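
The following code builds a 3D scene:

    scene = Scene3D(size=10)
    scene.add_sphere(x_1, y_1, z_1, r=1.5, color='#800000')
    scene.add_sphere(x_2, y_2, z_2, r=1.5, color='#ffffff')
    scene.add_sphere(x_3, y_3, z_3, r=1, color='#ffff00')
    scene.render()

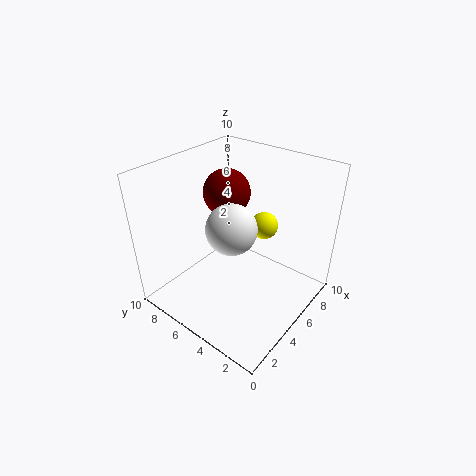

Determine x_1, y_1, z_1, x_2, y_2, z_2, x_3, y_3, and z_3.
x_1 = 4.5; y_1 = 5.5; z_1 = 8.5; x_2 = 2.5; y_2 = 3.5; z_2 = 7.5; x_3 = 7.5; y_3 = 4.5; z_3 = 5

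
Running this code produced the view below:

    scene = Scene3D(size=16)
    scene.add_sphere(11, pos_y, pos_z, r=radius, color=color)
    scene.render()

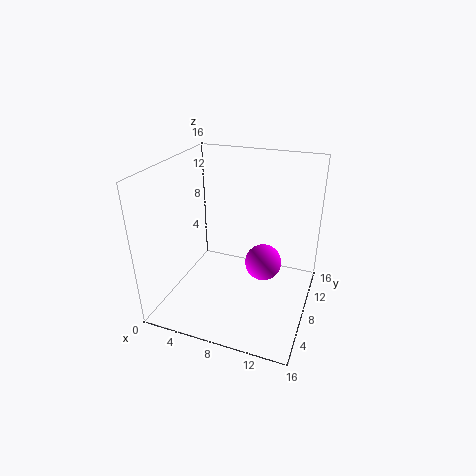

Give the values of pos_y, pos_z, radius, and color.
pos_y = 8; pos_z = 5.5; radius = 2; color = 'magenta'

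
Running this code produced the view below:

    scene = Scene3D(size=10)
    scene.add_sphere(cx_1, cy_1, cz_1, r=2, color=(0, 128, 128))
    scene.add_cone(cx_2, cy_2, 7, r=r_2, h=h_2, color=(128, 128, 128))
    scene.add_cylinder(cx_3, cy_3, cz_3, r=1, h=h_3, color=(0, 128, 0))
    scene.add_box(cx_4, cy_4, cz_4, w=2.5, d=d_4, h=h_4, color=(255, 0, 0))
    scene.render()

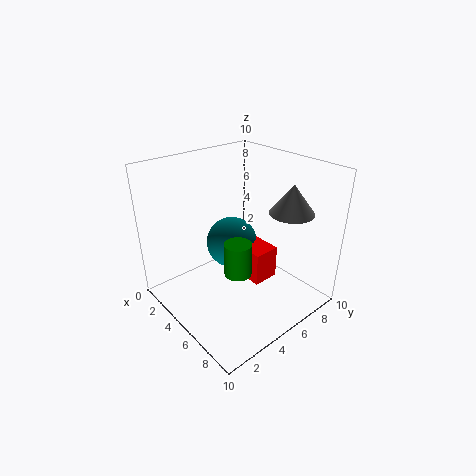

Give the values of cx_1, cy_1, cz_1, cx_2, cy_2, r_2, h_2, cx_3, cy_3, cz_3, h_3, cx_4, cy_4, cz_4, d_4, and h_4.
cx_1 = 2.5; cy_1 = 6.5; cz_1 = 3; cx_2 = 7.5; cy_2 = 7.5; r_2 = 1.5; h_2 = 2; cx_3 = 5; cy_3 = 5; cz_3 = 2; h_3 = 2.5; cx_4 = 3.5; cy_4 = 6; cz_4 = 1; d_4 = 2; h_4 = 2.5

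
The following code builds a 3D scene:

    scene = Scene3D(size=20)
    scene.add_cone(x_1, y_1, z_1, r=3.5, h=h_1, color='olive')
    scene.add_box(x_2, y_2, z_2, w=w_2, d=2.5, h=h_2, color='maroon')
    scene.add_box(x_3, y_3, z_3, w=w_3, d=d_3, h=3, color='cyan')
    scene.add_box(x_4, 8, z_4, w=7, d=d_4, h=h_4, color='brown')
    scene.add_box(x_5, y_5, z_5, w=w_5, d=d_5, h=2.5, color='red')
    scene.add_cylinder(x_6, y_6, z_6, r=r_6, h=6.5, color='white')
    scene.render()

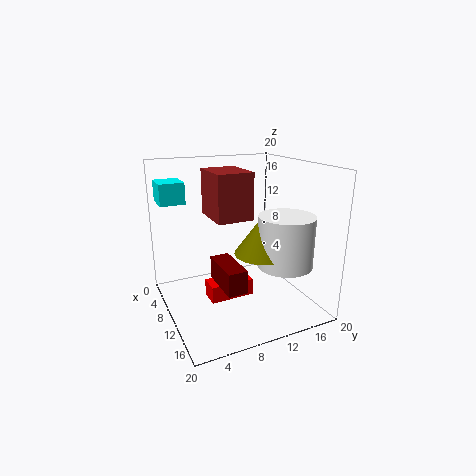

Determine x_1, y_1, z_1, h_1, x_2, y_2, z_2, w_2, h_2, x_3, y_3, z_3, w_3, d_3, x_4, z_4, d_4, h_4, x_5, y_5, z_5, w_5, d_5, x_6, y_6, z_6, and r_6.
x_1 = 15; y_1 = 11; z_1 = 9.5; h_1 = 5; x_2 = 11; y_2 = 5.5; z_2 = 5.5; w_2 = 6; h_2 = 3; x_3 = 2; y_3 = 0.5; z_3 = 14.5; w_3 = 4; d_3 = 3.5; x_4 = 1; z_4 = 11.5; d_4 = 5.5; h_4 = 7; x_5 = 7; y_5 = 6; z_5 = 0.5; w_5 = 3; d_5 = 6.5; x_6 = 16.5; y_6 = 13.5; z_6 = 8; r_6 = 3.5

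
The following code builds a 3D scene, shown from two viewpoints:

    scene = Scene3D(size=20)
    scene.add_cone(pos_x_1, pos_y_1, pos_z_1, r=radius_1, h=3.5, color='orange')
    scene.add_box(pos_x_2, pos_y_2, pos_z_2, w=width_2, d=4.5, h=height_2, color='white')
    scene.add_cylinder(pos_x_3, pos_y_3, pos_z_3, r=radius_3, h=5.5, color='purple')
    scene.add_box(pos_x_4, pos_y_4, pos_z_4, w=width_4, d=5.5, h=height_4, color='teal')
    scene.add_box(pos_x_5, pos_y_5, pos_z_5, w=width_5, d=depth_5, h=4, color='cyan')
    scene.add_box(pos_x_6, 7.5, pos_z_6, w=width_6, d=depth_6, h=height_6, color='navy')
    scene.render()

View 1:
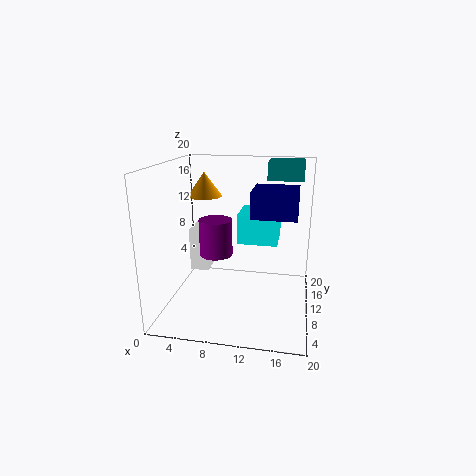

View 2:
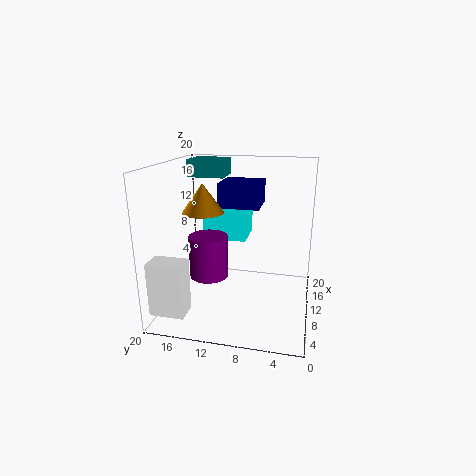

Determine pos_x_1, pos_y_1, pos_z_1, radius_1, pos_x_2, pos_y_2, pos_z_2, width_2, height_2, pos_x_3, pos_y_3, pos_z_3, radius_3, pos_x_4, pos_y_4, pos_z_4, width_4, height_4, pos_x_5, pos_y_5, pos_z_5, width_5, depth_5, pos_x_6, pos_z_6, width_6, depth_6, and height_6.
pos_x_1 = 4.5, pos_y_1 = 13, pos_z_1 = 15, radius_1 = 2.5, pos_x_2 = 1, pos_y_2 = 15, pos_z_2 = 2, width_2 = 3, height_2 = 7, pos_x_3 = 6, pos_y_3 = 13, pos_z_3 = 6, radius_3 = 2.5, pos_x_4 = 13.5, pos_y_4 = 13, pos_z_4 = 17.5, width_4 = 5, height_4 = 2.5, pos_x_5 = 10, pos_y_5 = 9, pos_z_5 = 9.5, width_5 = 5.5, depth_5 = 6, pos_x_6 = 12, pos_z_6 = 13.5, width_6 = 6, depth_6 = 6, height_6 = 3.5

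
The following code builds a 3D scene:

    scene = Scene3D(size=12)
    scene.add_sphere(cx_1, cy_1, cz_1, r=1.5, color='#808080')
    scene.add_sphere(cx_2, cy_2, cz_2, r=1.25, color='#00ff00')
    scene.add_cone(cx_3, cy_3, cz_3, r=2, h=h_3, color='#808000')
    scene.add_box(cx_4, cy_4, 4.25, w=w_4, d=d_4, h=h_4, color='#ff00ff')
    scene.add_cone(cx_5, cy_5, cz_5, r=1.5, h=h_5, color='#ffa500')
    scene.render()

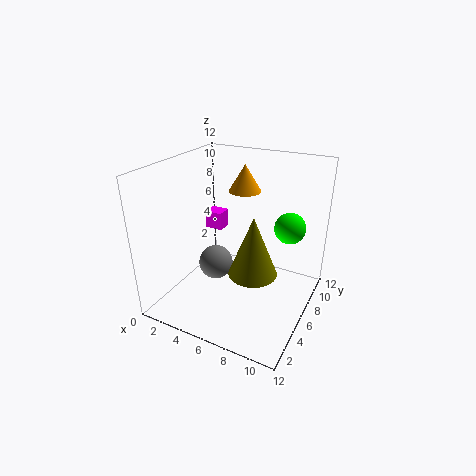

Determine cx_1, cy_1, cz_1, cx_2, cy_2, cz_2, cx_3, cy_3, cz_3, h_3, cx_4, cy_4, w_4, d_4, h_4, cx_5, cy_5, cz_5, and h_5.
cx_1 = 3.75
cy_1 = 6
cz_1 = 3
cx_2 = 10
cy_2 = 7.25
cz_2 = 7.25
cx_3 = 7.75
cy_3 = 5.25
cz_3 = 3.5
h_3 = 5
cx_4 = 0.5
cy_4 = 9.5
w_4 = 1.75
d_4 = 1.5
h_4 = 1.75
cx_5 = 4.5
cy_5 = 10.25
cz_5 = 8.5
h_5 = 2.5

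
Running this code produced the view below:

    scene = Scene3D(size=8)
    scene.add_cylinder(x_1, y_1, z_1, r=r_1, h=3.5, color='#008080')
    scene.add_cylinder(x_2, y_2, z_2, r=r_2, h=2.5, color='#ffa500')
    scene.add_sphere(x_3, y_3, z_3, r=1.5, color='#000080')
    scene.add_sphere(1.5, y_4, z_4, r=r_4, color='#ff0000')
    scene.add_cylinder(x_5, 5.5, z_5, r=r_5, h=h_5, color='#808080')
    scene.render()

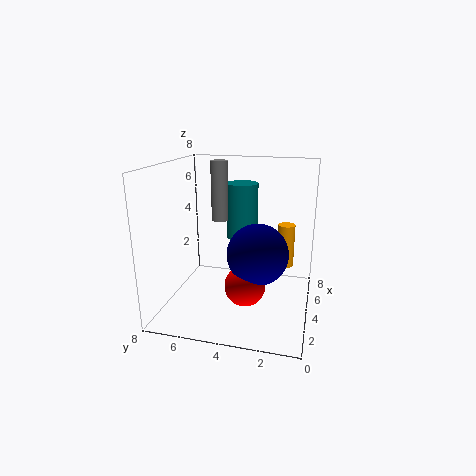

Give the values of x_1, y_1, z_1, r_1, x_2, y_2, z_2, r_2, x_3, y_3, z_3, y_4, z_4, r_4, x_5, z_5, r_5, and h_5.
x_1 = 7, y_1 = 4.5, z_1 = 3, r_1 = 1, x_2 = 5.5, y_2 = 1.5, z_2 = 2, r_2 = 0.5, x_3 = 2, y_3 = 2.5, z_3 = 4, y_4 = 3, z_4 = 2.5, r_4 = 1, x_5 = 5.5, z_5 = 4.5, r_5 = 0.5, h_5 = 3.5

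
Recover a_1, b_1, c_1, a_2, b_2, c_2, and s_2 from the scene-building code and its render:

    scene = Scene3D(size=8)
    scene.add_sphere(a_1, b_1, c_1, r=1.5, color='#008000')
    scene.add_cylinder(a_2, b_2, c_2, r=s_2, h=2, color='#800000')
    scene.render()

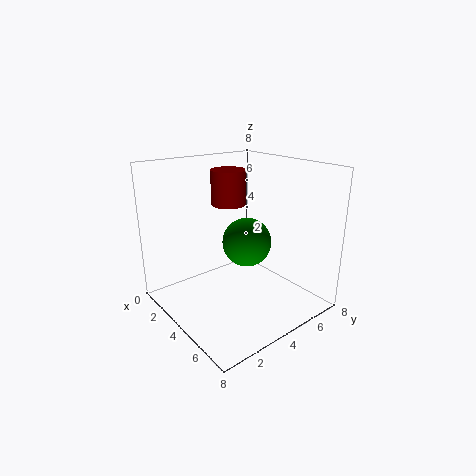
a_1 = 3
b_1 = 5.5
c_1 = 3
a_2 = 2.5
b_2 = 4.5
c_2 = 5.5
s_2 = 1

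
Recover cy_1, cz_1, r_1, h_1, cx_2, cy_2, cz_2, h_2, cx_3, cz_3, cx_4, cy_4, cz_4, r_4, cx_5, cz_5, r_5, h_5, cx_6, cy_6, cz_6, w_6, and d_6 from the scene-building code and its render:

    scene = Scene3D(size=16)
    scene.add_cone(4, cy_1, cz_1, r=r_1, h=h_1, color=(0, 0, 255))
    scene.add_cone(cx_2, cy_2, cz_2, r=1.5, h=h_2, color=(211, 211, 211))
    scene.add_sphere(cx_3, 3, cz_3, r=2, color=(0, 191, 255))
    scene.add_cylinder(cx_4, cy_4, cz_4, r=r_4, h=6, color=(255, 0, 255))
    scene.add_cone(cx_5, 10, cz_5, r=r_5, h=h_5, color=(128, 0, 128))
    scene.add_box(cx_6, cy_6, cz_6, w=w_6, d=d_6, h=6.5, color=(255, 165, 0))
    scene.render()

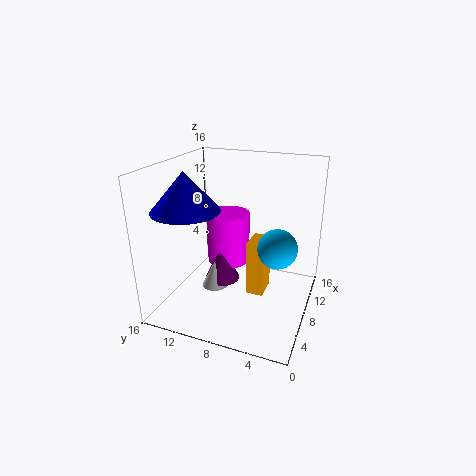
cy_1 = 12; cz_1 = 12; r_1 = 3.5; h_1 = 4; cx_2 = 7; cy_2 = 10.5; cz_2 = 2; h_2 = 3; cx_3 = 6; cz_3 = 8.5; cx_4 = 10; cy_4 = 10; cz_4 = 4; r_4 = 2.5; cx_5 = 8; cz_5 = 2.5; r_5 = 2; h_5 = 4.5; cx_6 = 8; cy_6 = 5; cz_6 = 1; w_6 = 3; d_6 = 2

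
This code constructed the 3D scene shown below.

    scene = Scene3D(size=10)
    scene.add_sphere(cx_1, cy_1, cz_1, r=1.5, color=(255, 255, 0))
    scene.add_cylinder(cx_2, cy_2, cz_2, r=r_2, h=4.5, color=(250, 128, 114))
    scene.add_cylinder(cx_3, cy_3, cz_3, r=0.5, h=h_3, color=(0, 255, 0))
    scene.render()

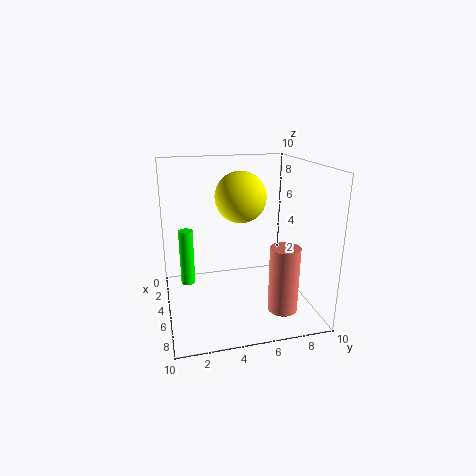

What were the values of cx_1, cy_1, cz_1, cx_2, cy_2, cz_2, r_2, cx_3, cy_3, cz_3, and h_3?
cx_1 = 7.5
cy_1 = 4.5
cz_1 = 8.5
cx_2 = 7.5
cy_2 = 7.5
cz_2 = 0.5
r_2 = 1
cx_3 = 4
cy_3 = 1.5
cz_3 = 1.5
h_3 = 4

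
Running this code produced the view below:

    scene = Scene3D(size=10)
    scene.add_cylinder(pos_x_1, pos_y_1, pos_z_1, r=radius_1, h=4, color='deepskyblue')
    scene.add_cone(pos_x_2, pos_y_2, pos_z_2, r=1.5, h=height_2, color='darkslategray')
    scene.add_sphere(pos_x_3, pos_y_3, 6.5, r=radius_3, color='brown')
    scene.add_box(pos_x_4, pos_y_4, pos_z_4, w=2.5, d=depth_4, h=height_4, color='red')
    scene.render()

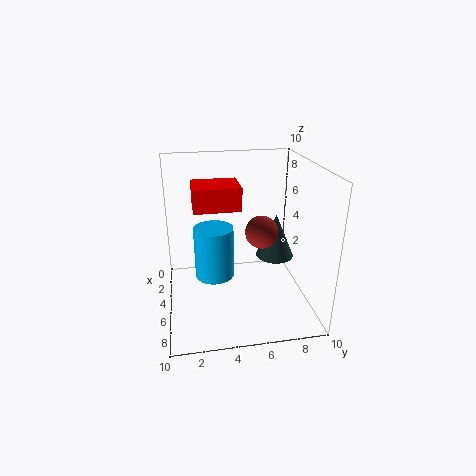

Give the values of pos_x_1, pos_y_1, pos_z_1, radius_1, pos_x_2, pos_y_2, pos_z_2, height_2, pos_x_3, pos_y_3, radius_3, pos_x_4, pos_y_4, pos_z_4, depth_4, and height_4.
pos_x_1 = 3, pos_y_1 = 3.5, pos_z_1 = 1, radius_1 = 1.5, pos_x_2 = 2.5, pos_y_2 = 8.5, pos_z_2 = 2, height_2 = 3.5, pos_x_3 = 7.5, pos_y_3 = 6, radius_3 = 1, pos_x_4 = 4, pos_y_4 = 2, pos_z_4 = 7.5, depth_4 = 3, height_4 = 1.5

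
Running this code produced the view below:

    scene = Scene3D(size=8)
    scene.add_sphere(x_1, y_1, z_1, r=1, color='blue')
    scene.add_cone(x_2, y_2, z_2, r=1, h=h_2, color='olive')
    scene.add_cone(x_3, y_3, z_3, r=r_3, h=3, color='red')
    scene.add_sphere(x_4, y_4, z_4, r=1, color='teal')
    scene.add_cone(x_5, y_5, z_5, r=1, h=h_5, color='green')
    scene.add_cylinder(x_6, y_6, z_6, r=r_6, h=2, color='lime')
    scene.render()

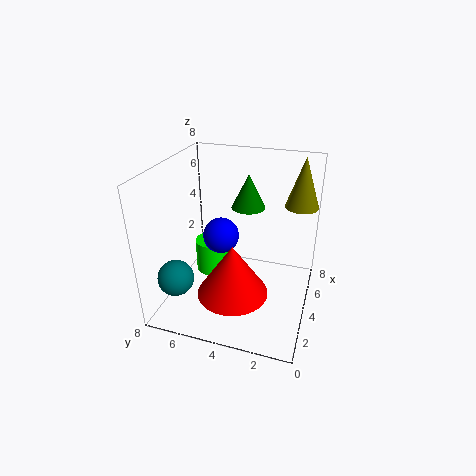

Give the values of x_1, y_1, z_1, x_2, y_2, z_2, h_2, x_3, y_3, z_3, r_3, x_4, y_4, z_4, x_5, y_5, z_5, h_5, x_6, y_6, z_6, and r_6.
x_1 = 4, y_1 = 5, z_1 = 4, x_2 = 7, y_2 = 1, z_2 = 5, h_2 = 3, x_3 = 3, y_3 = 4, z_3 = 1, r_3 = 2, x_4 = 2, y_4 = 7, z_4 = 2, x_5 = 6, y_5 = 4, z_5 = 5, h_5 = 2, x_6 = 5, y_6 = 6, z_6 = 1, r_6 = 1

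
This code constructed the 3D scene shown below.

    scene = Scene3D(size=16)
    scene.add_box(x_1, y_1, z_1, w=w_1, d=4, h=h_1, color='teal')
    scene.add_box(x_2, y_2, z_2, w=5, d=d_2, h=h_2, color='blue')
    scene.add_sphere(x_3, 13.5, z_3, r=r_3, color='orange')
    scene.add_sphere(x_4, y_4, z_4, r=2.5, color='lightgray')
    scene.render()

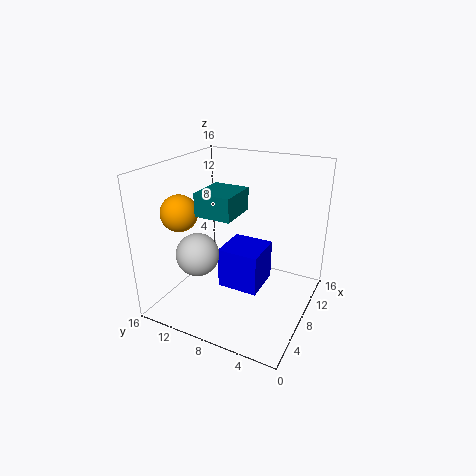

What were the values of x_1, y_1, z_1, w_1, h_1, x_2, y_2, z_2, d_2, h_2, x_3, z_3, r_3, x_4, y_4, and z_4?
x_1 = 5; y_1 = 7.5; z_1 = 11; w_1 = 4.5; h_1 = 2.5; x_2 = 8.5; y_2 = 6; z_2 = 0.5; d_2 = 5; h_2 = 5; x_3 = 5; z_3 = 11; r_3 = 2; x_4 = 6.5; y_4 = 12.5; z_4 = 5.5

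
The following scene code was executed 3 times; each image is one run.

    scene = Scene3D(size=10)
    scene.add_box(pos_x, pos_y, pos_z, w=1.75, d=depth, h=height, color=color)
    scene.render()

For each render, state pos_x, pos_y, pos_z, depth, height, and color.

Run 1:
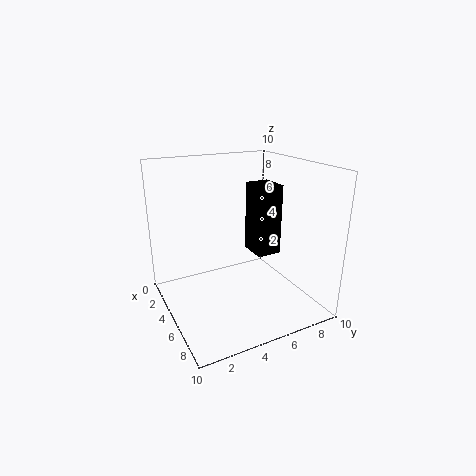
pos_x = 6.5, pos_y = 4.75, pos_z = 5, depth = 1.5, height = 4.25, color = 'black'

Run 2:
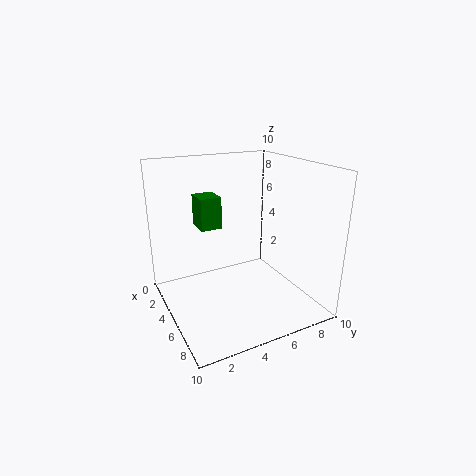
pos_x = 2.25, pos_y = 2.75, pos_z = 5.5, depth = 1.5, height = 2.25, color = 'green'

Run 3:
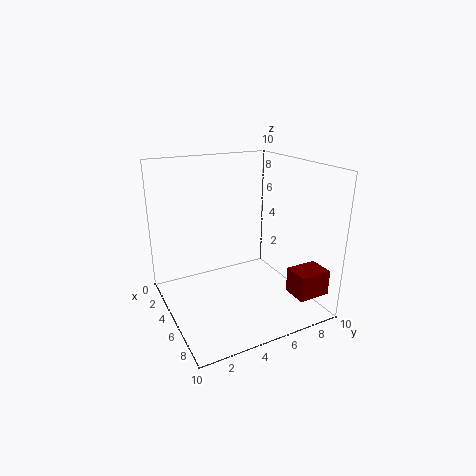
pos_x = 7.5, pos_y = 7.5, pos_z = 1.5, depth = 2.25, height = 1.75, color = 'maroon'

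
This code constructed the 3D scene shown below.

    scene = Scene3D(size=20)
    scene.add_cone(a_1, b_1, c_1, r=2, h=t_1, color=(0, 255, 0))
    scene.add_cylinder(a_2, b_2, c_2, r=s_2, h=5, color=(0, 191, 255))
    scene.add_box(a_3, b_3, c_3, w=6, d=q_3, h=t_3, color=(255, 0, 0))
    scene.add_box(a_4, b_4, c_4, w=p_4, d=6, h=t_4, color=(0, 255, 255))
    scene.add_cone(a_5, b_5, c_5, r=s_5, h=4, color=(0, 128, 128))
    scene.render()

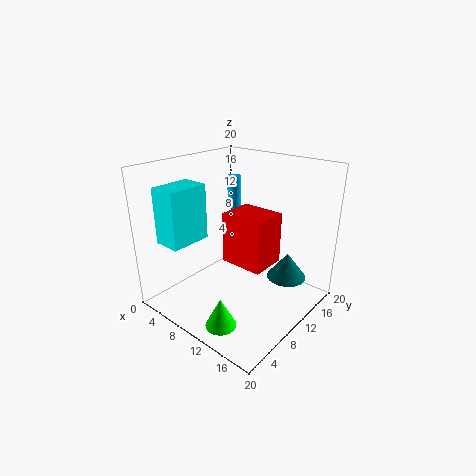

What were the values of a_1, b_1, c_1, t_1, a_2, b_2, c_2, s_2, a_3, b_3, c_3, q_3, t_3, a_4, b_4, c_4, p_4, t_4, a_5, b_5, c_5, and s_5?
a_1 = 13, b_1 = 3, c_1 = 1, t_1 = 4, a_2 = 5, b_2 = 15, c_2 = 12, s_2 = 1, a_3 = 9, b_3 = 8, c_3 = 7, q_3 = 5, t_3 = 7, a_4 = 1, b_4 = 3, c_4 = 9, p_4 = 4, t_4 = 8, a_5 = 14, b_5 = 17, c_5 = 2, s_5 = 3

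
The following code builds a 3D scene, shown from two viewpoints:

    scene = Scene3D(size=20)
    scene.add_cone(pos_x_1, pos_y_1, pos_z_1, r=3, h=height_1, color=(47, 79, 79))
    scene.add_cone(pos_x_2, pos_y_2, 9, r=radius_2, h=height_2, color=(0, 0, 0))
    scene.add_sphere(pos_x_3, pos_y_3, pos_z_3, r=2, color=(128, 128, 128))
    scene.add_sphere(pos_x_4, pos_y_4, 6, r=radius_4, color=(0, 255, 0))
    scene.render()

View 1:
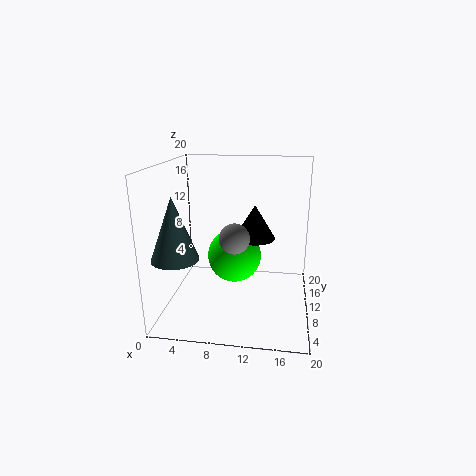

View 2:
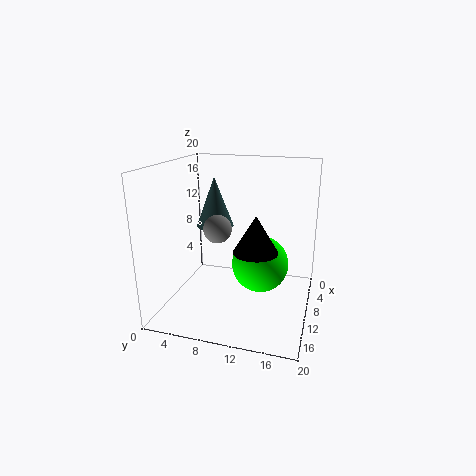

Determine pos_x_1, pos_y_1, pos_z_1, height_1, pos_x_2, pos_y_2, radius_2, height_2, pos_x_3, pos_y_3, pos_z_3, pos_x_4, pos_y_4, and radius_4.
pos_x_1 = 3
pos_y_1 = 4
pos_z_1 = 9
height_1 = 8
pos_x_2 = 12
pos_y_2 = 13
radius_2 = 3
height_2 = 5
pos_x_3 = 10
pos_y_3 = 7
pos_z_3 = 11
pos_x_4 = 9
pos_y_4 = 13
radius_4 = 4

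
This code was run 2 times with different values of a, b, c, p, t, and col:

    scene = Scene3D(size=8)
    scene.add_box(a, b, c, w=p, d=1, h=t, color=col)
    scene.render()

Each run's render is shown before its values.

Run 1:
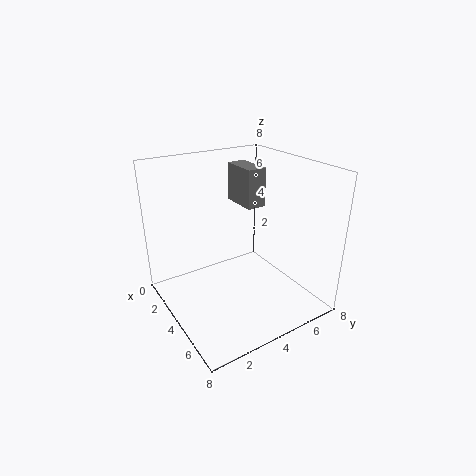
a = 3; b = 4; c = 6; p = 2; t = 2; col = 'gray'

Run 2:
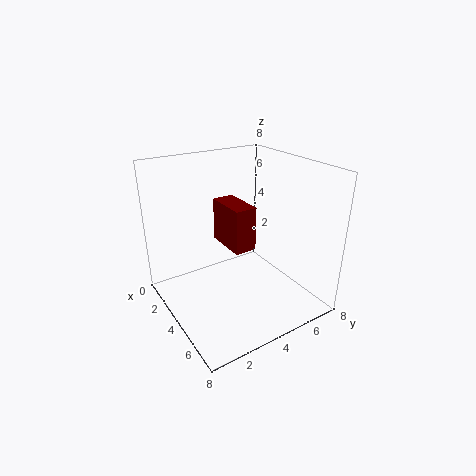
a = 5; b = 2; c = 5; p = 2; t = 2; col = 'maroon'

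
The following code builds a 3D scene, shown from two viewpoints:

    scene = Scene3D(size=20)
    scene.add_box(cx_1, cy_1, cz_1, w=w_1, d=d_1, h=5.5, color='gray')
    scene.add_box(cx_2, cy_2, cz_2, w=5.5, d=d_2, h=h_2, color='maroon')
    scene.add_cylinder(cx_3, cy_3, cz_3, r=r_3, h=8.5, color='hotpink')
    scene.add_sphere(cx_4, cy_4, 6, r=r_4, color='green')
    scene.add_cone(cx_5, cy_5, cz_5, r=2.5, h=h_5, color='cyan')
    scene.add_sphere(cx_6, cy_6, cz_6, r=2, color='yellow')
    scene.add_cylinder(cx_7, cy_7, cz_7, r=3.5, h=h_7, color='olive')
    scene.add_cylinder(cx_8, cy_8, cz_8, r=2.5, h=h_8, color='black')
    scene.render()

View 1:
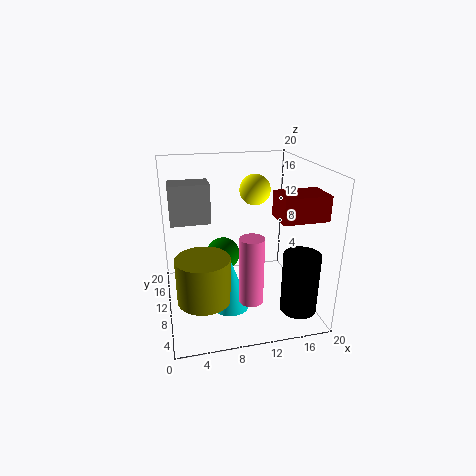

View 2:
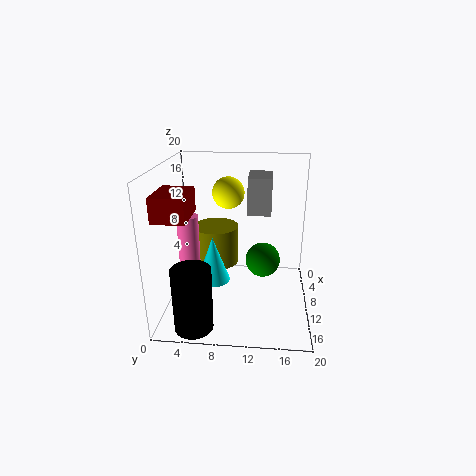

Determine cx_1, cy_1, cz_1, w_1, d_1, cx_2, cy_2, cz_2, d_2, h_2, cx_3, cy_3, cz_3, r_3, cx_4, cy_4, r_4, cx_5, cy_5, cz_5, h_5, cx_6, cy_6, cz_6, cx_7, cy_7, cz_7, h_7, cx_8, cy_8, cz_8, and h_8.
cx_1 = 1, cy_1 = 11, cz_1 = 12, w_1 = 5.5, d_1 = 3.5, cx_2 = 13, cy_2 = 1, cz_2 = 15, d_2 = 4, h_2 = 3, cx_3 = 10, cy_3 = 3, cz_3 = 4.5, r_3 = 1.5, cx_4 = 8.5, cy_4 = 13.5, r_4 = 2.5, cx_5 = 8, cy_5 = 6, cz_5 = 2, h_5 = 7, cx_6 = 12, cy_6 = 9, cz_6 = 17, cx_7 = 4.5, cy_7 = 6, cz_7 = 3.5, h_7 = 6, cx_8 = 17.5, cy_8 = 5, cz_8 = 0.5, h_8 = 8.5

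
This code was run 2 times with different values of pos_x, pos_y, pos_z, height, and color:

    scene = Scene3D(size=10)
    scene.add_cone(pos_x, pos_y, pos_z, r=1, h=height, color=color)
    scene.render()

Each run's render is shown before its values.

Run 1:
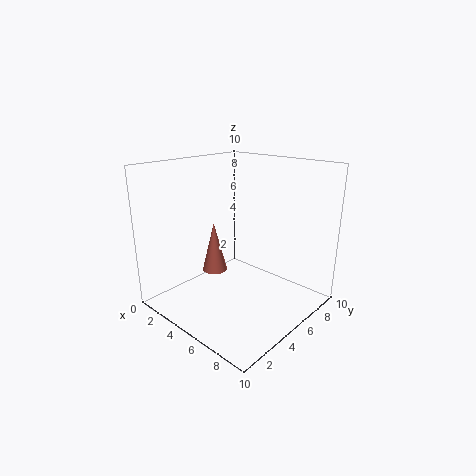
pos_x = 1.5
pos_y = 6
pos_z = 1
height = 4
color = 'salmon'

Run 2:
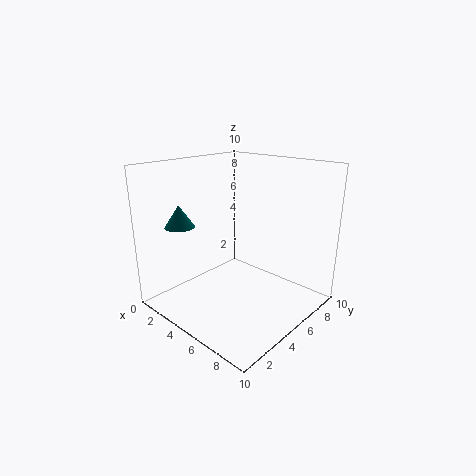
pos_x = 2.5
pos_y = 2
pos_z = 6
height = 1.5
color = 'teal'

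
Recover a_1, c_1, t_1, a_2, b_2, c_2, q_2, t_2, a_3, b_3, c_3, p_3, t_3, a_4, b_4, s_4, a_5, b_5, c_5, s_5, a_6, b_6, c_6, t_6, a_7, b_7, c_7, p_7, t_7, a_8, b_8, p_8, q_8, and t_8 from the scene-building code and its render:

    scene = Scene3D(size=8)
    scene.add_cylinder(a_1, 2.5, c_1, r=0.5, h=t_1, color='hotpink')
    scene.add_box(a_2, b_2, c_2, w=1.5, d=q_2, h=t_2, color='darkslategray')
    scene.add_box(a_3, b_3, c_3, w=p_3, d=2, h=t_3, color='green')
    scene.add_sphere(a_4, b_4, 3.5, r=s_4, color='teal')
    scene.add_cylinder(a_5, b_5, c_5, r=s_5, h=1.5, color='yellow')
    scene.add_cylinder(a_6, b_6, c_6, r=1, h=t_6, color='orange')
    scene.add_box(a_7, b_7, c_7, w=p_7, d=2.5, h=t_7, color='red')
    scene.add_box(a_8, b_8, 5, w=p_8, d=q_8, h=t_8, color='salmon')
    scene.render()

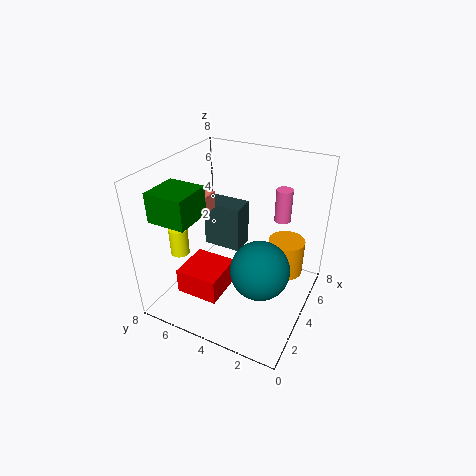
a_1 = 7; c_1 = 4; t_1 = 2; a_2 = 6; b_2 = 5; c_2 = 1.5; q_2 = 2.5; t_2 = 3; a_3 = 0.5; b_3 = 5; c_3 = 6; p_3 = 2; t_3 = 1.5; a_4 = 2.5; b_4 = 2; s_4 = 1.5; a_5 = 2; b_5 = 6.5; c_5 = 3.5; s_5 = 0.5; a_6 = 5; b_6 = 1.5; c_6 = 2; t_6 = 2; a_7 = 2; b_7 = 4.5; c_7 = 0.5; p_7 = 2.5; t_7 = 1.5; a_8 = 4; b_8 = 6; p_8 = 1; q_8 = 1; t_8 = 1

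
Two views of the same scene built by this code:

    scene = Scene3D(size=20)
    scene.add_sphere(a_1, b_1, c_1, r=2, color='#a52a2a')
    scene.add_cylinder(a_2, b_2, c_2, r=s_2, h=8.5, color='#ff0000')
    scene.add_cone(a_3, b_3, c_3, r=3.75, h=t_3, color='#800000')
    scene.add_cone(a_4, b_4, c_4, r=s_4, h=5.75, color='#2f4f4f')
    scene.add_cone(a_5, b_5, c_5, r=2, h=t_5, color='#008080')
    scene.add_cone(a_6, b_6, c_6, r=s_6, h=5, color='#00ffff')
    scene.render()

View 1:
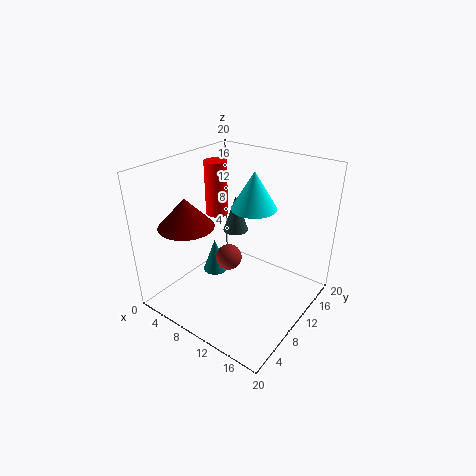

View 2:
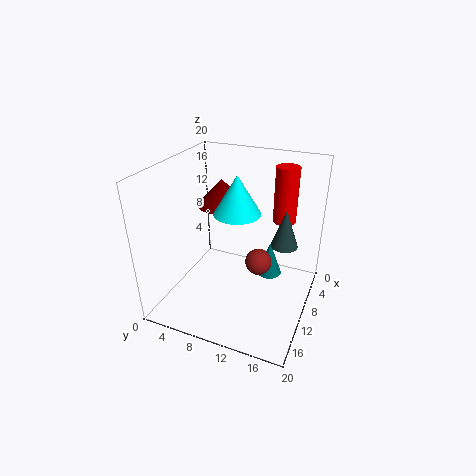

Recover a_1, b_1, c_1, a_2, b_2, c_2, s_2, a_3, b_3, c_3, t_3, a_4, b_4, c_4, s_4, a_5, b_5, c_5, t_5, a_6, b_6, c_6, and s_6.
a_1 = 6.75, b_1 = 12, c_1 = 4.5, a_2 = 2.5, b_2 = 14.5, c_2 = 10, s_2 = 1.75, a_3 = 5, b_3 = 5.25, c_3 = 12.25, t_3 = 4, a_4 = 5.5, b_4 = 15.5, c_4 = 7.5, s_4 = 2, a_5 = 3.25, b_5 = 12.75, c_5 = 0.5, t_5 = 5.5, a_6 = 12, b_6 = 10.75, c_6 = 14.75, s_6 = 3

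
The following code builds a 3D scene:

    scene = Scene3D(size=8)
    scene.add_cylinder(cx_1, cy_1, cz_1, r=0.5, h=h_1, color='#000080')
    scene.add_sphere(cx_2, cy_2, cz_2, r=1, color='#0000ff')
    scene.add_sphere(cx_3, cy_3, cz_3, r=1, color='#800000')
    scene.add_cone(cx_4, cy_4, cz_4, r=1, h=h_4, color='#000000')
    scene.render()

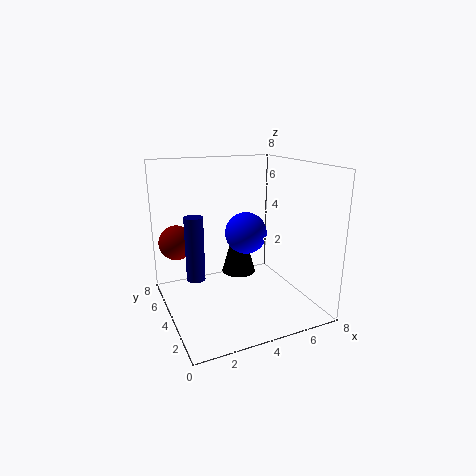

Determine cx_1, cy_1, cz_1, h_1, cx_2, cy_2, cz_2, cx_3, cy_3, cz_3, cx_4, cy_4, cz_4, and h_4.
cx_1 = 1.5; cy_1 = 4; cz_1 = 2; h_1 = 3.5; cx_2 = 3.5; cy_2 = 2; cz_2 = 5; cx_3 = 1; cy_3 = 6; cz_3 = 3.5; cx_4 = 4.5; cy_4 = 5; cz_4 = 1.5; h_4 = 3.5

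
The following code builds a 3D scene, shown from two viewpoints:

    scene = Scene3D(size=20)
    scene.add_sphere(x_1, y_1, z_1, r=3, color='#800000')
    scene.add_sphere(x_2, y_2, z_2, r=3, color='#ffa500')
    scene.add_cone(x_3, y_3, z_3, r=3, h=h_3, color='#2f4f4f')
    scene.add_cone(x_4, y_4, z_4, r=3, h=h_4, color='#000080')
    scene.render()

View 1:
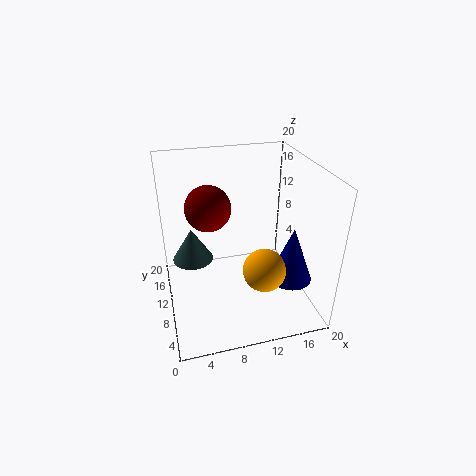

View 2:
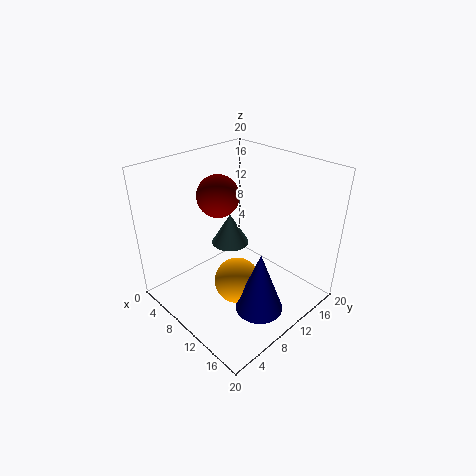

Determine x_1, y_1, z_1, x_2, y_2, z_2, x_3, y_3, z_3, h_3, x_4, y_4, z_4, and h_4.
x_1 = 6, y_1 = 10, z_1 = 15, x_2 = 13, y_2 = 7, z_2 = 6, x_3 = 4, y_3 = 14, z_3 = 5, h_3 = 5, x_4 = 17, y_4 = 7, z_4 = 4, h_4 = 8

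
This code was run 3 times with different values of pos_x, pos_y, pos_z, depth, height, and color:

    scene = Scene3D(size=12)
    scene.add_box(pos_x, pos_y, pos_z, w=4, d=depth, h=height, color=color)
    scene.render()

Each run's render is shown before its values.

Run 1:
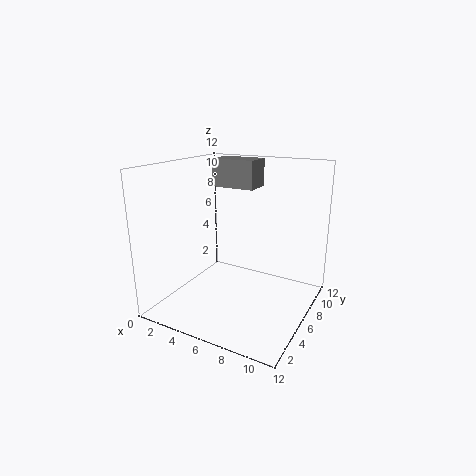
pos_x = 2
pos_y = 8.5
pos_z = 9.5
depth = 2.5
height = 2.5
color = 'gray'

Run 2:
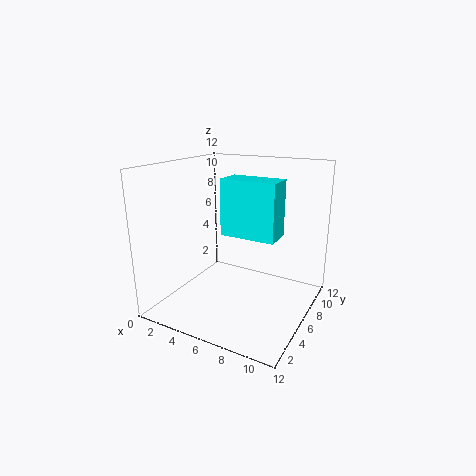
pos_x = 6.5
pos_y = 2.5
pos_z = 7.5
depth = 2
height = 4
color = 'cyan'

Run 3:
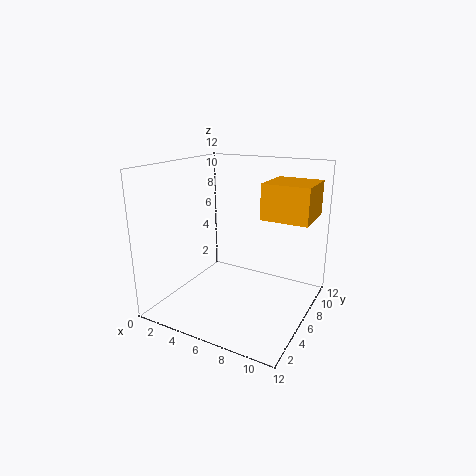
pos_x = 7.5
pos_y = 7
pos_z = 7.5
depth = 4
height = 3
color = 'orange'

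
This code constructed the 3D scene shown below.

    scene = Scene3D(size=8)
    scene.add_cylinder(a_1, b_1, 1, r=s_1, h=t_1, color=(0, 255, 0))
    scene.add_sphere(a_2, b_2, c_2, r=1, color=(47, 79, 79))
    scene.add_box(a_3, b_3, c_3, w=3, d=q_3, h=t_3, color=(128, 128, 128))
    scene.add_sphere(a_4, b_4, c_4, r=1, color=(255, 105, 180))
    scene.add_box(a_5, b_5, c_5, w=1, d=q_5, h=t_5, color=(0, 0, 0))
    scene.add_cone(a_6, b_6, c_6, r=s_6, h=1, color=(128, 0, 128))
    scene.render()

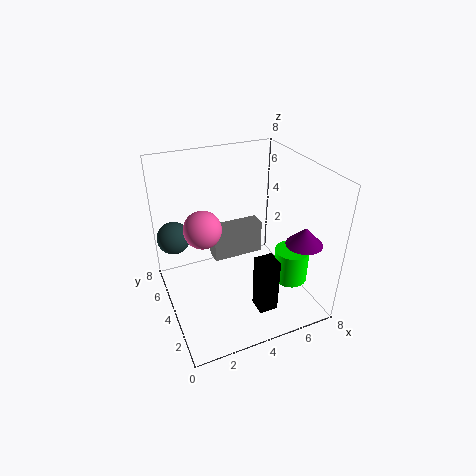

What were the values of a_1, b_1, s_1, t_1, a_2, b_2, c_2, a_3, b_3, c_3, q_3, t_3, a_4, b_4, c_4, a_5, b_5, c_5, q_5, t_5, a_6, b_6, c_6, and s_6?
a_1 = 7
b_1 = 3
s_1 = 1
t_1 = 2
a_2 = 1
b_2 = 7
c_2 = 3
a_3 = 3
b_3 = 5
c_3 = 2
q_3 = 1
t_3 = 2
a_4 = 2
b_4 = 4
c_4 = 5
a_5 = 4
b_5 = 1
c_5 = 1
q_5 = 1
t_5 = 3
a_6 = 7
b_6 = 2
c_6 = 4
s_6 = 1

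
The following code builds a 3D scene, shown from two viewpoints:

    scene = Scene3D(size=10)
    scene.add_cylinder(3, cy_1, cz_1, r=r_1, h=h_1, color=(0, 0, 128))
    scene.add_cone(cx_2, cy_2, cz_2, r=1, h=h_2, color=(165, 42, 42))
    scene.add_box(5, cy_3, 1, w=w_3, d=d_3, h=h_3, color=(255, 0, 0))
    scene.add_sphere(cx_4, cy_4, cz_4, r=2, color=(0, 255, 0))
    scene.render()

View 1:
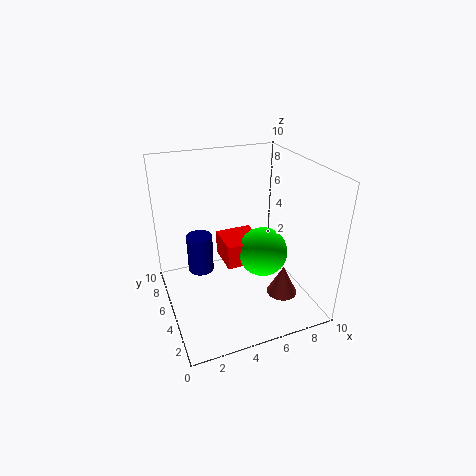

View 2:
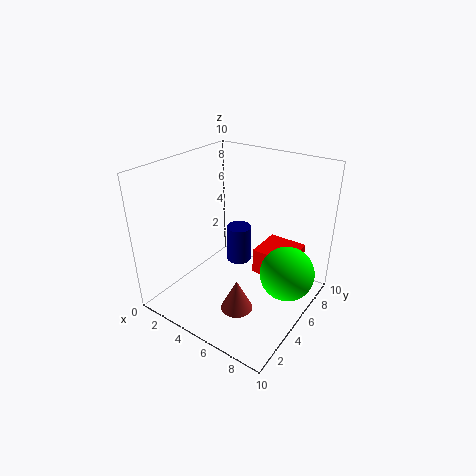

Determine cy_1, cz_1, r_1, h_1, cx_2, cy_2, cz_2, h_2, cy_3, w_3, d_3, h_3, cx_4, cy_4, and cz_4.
cy_1 = 8
cz_1 = 1
r_1 = 1
h_1 = 3
cx_2 = 7
cy_2 = 2
cz_2 = 2
h_2 = 2
cy_3 = 7
w_3 = 3
d_3 = 3
h_3 = 2
cx_4 = 8
cy_4 = 7
cz_4 = 2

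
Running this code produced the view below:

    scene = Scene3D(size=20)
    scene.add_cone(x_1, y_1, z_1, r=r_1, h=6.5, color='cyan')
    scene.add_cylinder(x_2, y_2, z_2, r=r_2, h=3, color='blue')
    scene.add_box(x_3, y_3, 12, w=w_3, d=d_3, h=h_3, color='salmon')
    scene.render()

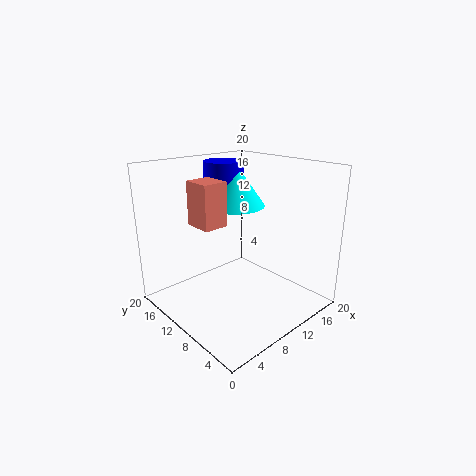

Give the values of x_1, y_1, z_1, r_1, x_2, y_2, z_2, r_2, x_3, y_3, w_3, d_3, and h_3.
x_1 = 13.5, y_1 = 14.5, z_1 = 13, r_1 = 4.5, x_2 = 13, y_2 = 16.5, z_2 = 16.5, r_2 = 3, x_3 = 5, y_3 = 10.5, w_3 = 3.5, d_3 = 4, h_3 = 6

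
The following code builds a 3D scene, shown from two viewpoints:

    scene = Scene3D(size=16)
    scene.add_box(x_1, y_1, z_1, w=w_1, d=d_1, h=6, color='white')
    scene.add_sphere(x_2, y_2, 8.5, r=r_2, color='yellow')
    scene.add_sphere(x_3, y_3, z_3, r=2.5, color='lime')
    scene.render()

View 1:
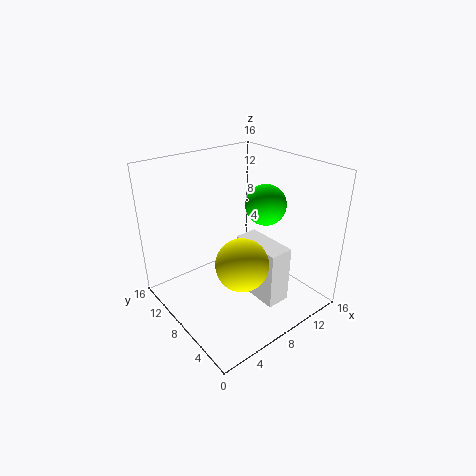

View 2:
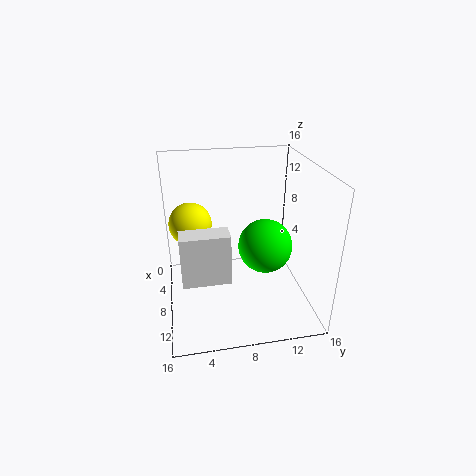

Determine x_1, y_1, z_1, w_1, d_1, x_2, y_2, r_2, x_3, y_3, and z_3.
x_1 = 7
y_1 = 1.5
z_1 = 3
w_1 = 2.5
d_1 = 5.5
x_2 = 4.5
y_2 = 3
r_2 = 2.5
x_3 = 13.5
y_3 = 9.5
z_3 = 10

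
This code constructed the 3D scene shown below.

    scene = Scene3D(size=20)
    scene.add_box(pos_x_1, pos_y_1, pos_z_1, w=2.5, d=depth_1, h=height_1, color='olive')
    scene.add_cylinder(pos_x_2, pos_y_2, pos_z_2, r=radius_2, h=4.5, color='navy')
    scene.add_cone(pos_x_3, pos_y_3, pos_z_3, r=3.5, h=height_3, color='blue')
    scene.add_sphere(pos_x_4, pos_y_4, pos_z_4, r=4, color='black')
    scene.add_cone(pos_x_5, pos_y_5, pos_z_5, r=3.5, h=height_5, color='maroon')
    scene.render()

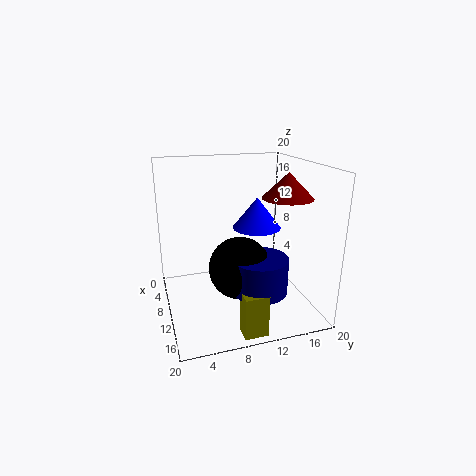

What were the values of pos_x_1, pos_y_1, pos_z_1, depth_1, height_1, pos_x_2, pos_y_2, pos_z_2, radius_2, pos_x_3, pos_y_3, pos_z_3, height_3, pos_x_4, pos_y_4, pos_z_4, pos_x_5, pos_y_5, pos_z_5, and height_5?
pos_x_1 = 17
pos_y_1 = 8
pos_z_1 = 0.5
depth_1 = 3
height_1 = 5.5
pos_x_2 = 16
pos_y_2 = 11
pos_z_2 = 5
radius_2 = 3.5
pos_x_3 = 8
pos_y_3 = 13.5
pos_z_3 = 10.5
height_3 = 4.5
pos_x_4 = 14
pos_y_4 = 9
pos_z_4 = 7.5
pos_x_5 = 11.5
pos_y_5 = 16.5
pos_z_5 = 15.5
height_5 = 3.5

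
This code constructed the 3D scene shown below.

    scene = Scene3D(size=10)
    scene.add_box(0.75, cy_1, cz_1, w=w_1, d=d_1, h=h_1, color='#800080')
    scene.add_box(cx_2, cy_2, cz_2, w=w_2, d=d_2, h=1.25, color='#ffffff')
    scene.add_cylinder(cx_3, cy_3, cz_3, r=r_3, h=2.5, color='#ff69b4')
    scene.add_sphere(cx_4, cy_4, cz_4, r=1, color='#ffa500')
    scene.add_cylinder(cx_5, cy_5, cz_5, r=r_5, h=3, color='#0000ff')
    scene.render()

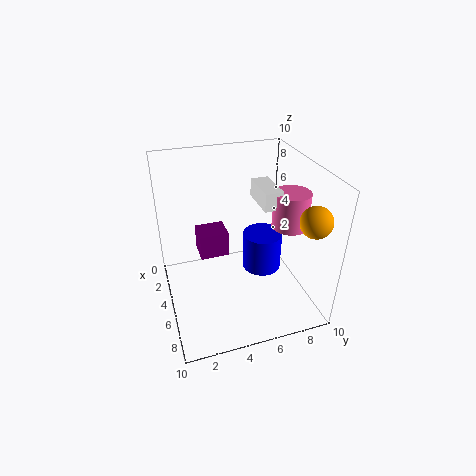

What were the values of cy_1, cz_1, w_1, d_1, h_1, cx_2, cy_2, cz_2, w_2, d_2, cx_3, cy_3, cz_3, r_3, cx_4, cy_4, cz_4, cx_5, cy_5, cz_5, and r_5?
cy_1 = 2.75, cz_1 = 2, w_1 = 2, d_1 = 2.25, h_1 = 2, cx_2 = 3.25, cy_2 = 6.5, cz_2 = 7.25, w_2 = 2.75, d_2 = 1.25, cx_3 = 5.75, cy_3 = 8.5, cz_3 = 5.75, r_3 = 1.25, cx_4 = 8.5, cy_4 = 8.75, cz_4 = 7.5, cx_5 = 3.5, cy_5 = 7.5, cz_5 = 1, r_5 = 1.5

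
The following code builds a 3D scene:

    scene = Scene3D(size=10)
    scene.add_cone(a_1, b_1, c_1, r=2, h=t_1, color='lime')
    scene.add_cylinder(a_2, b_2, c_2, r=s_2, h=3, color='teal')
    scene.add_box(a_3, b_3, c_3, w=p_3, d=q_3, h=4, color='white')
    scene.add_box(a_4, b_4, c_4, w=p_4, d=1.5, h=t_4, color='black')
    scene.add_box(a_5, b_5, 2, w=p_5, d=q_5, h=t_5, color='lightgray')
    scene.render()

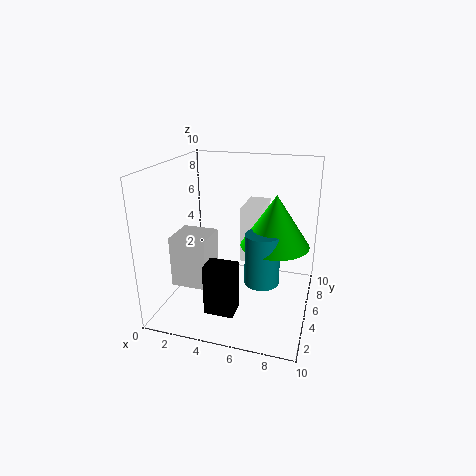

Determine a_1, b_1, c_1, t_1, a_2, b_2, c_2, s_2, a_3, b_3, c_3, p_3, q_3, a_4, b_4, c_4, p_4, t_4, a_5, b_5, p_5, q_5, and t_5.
a_1 = 8
b_1 = 2.5
c_1 = 6
t_1 = 3
a_2 = 7.5
b_2 = 1.5
c_2 = 4
s_2 = 1
a_3 = 5
b_3 = 5.5
c_3 = 3
p_3 = 1.5
q_3 = 3
a_4 = 3.5
b_4 = 2
c_4 = 0.5
p_4 = 2
t_4 = 3.5
a_5 = 1
b_5 = 2.5
p_5 = 2.5
q_5 = 2.5
t_5 = 3.5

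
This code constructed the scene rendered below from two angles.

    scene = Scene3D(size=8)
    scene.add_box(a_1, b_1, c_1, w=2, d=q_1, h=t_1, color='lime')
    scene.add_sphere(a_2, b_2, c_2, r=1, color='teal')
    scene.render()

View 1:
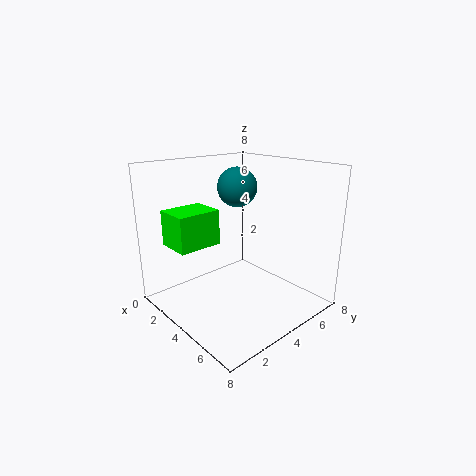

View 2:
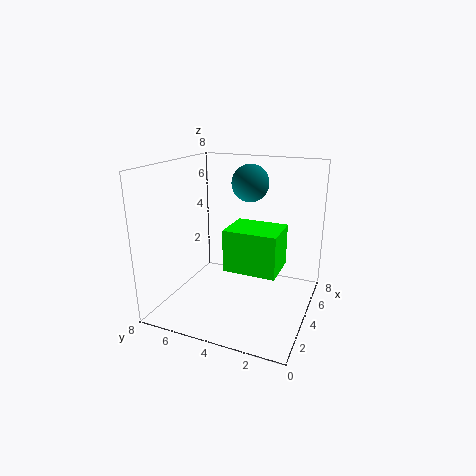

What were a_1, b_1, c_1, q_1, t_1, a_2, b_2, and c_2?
a_1 = 1, b_1 = 1, c_1 = 3.5, q_1 = 2.5, t_1 = 2, a_2 = 4.5, b_2 = 3.5, c_2 = 7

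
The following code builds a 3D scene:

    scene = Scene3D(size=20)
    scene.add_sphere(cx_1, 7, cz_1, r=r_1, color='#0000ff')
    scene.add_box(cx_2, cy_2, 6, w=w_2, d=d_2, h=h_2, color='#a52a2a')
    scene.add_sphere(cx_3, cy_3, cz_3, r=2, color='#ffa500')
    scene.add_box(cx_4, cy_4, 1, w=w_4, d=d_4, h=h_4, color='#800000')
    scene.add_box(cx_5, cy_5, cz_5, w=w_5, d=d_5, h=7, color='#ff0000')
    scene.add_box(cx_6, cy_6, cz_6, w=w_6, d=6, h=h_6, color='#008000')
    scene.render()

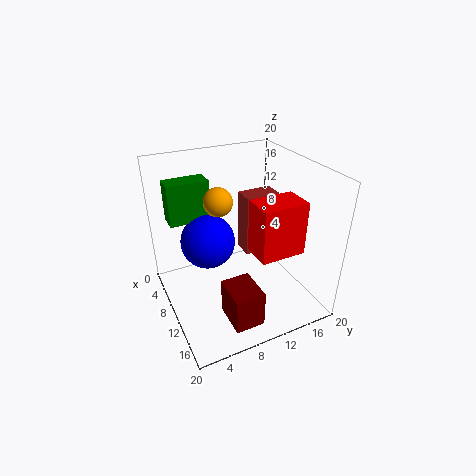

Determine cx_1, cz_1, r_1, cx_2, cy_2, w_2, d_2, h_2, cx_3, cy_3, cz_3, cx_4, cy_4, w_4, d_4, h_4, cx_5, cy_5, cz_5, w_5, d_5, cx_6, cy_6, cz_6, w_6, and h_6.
cx_1 = 6, cz_1 = 8, r_1 = 4, cx_2 = 6, cy_2 = 12, w_2 = 3, d_2 = 5, h_2 = 9, cx_3 = 8, cy_3 = 8, cz_3 = 15, cx_4 = 13, cy_4 = 6, w_4 = 5, d_4 = 4, h_4 = 5, cx_5 = 13, cy_5 = 10, cz_5 = 10, w_5 = 4, d_5 = 6, cx_6 = 2, cy_6 = 2, cz_6 = 11, w_6 = 3, h_6 = 6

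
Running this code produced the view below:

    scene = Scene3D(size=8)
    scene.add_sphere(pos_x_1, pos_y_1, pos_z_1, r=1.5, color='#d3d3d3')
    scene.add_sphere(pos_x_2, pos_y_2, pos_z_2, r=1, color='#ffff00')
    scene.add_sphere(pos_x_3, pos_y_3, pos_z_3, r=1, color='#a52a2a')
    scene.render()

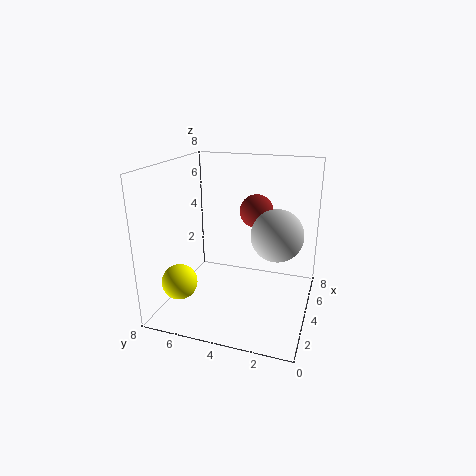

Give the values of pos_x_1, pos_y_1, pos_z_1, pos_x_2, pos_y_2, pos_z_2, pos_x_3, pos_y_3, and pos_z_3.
pos_x_1 = 5, pos_y_1 = 2, pos_z_1 = 4, pos_x_2 = 2.5, pos_y_2 = 7, pos_z_2 = 1.5, pos_x_3 = 6, pos_y_3 = 3.5, pos_z_3 = 5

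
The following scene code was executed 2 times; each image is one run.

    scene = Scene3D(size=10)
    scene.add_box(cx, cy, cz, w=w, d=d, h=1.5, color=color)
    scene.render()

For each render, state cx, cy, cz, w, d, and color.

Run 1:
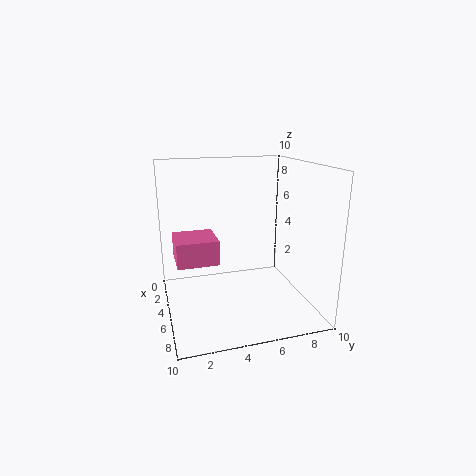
cx = 5.5; cy = 0.5; cz = 4.5; w = 2.5; d = 2.5; color = 'hotpink'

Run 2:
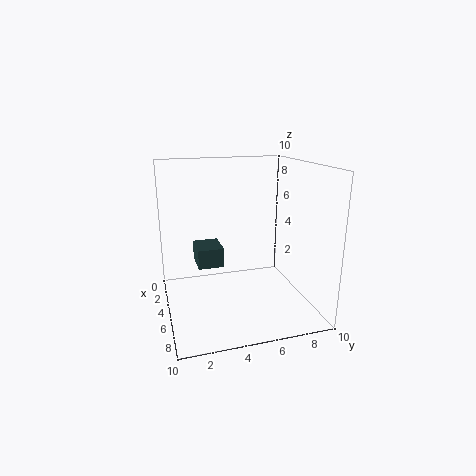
cx = 0.5; cy = 2.5; cz = 2; w = 2.5; d = 2; color = 'darkslategray'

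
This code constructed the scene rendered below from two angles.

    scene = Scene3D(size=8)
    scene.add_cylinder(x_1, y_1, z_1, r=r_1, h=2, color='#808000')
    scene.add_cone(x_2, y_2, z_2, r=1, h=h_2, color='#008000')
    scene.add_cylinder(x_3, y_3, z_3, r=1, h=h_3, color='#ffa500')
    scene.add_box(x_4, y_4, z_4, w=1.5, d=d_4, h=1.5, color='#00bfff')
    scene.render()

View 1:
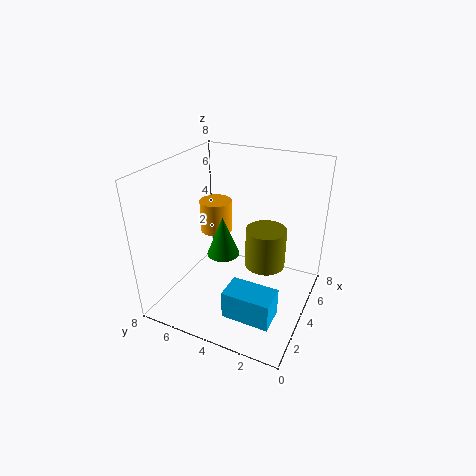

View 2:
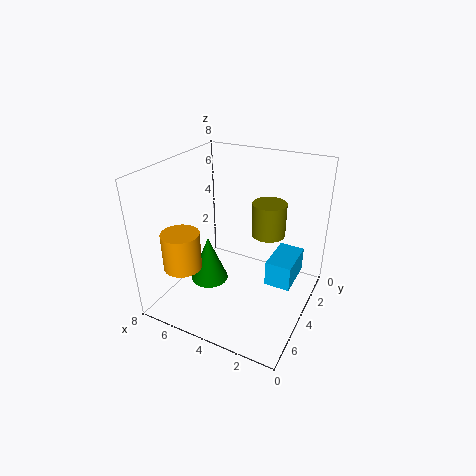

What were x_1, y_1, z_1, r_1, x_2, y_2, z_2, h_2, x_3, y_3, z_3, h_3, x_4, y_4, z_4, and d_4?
x_1 = 3, y_1 = 2, z_1 = 3.5, r_1 = 1, x_2 = 5, y_2 = 5.5, z_2 = 2, h_2 = 2.5, x_3 = 6, y_3 = 6.5, z_3 = 3, h_3 = 2, x_4 = 1, y_4 = 1, z_4 = 1, d_4 = 2.5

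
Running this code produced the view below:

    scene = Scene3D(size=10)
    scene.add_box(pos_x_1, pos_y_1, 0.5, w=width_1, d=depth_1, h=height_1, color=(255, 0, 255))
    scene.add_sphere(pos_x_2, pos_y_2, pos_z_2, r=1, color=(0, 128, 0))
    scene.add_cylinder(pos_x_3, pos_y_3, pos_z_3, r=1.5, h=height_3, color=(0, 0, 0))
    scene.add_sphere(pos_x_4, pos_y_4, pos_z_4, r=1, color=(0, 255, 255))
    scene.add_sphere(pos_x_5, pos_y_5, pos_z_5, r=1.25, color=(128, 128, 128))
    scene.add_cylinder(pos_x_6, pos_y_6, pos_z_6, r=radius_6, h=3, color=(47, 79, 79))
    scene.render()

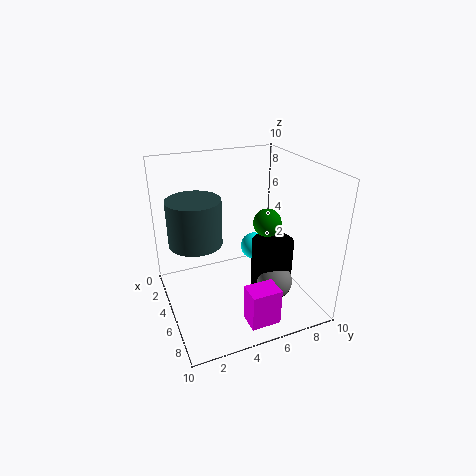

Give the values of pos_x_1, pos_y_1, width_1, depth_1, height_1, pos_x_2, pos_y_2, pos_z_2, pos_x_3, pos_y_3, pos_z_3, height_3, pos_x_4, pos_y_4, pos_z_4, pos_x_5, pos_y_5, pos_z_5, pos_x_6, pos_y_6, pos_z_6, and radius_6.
pos_x_1 = 7.75; pos_y_1 = 4.25; width_1 = 1.5; depth_1 = 2; height_1 = 2.5; pos_x_2 = 5; pos_y_2 = 7.25; pos_z_2 = 5.75; pos_x_3 = 5.5; pos_y_3 = 7.5; pos_z_3 = 0.5; height_3 = 4; pos_x_4 = 4; pos_y_4 = 6.75; pos_z_4 = 3.5; pos_x_5 = 6.5; pos_y_5 = 7.25; pos_z_5 = 1.75; pos_x_6 = 5; pos_y_6 = 2; pos_z_6 = 5.25; radius_6 = 1.75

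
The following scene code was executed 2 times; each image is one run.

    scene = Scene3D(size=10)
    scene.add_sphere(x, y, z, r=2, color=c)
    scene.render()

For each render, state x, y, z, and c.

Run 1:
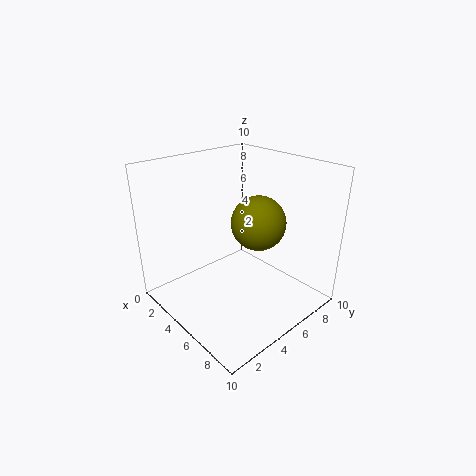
x = 5; y = 7; z = 5.5; c = 'olive'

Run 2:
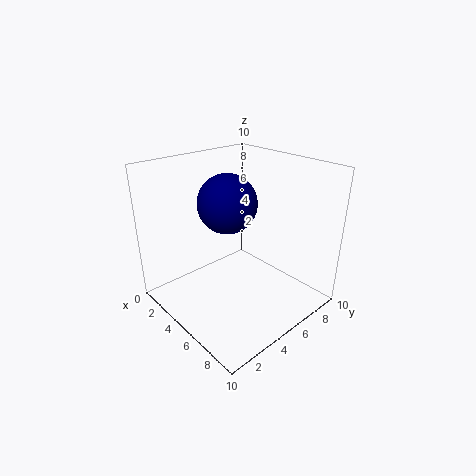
x = 4.5; y = 4.5; z = 7.5; c = 'navy'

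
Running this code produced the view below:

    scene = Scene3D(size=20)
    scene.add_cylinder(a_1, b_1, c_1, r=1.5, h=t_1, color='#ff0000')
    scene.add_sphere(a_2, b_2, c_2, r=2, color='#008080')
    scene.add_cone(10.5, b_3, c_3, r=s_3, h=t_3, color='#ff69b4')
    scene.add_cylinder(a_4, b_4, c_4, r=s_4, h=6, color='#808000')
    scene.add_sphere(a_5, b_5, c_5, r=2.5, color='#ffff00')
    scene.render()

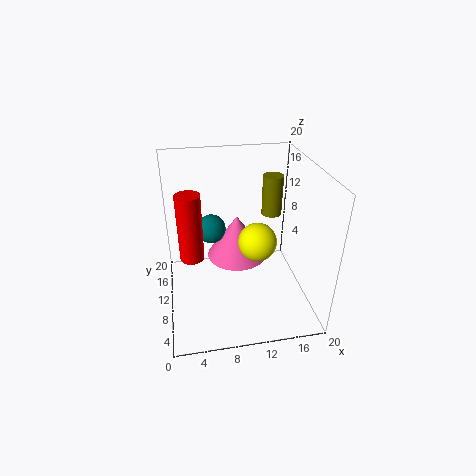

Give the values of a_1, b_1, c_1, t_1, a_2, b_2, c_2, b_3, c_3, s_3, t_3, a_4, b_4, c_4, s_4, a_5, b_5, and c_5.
a_1 = 3.5; b_1 = 6.5; c_1 = 10; t_1 = 8.5; a_2 = 6.5; b_2 = 11.5; c_2 = 11; b_3 = 13.5; c_3 = 5; s_3 = 4.5; t_3 = 6.5; a_4 = 16; b_4 = 14.5; c_4 = 11; s_4 = 1.5; a_5 = 12; b_5 = 7; c_5 = 11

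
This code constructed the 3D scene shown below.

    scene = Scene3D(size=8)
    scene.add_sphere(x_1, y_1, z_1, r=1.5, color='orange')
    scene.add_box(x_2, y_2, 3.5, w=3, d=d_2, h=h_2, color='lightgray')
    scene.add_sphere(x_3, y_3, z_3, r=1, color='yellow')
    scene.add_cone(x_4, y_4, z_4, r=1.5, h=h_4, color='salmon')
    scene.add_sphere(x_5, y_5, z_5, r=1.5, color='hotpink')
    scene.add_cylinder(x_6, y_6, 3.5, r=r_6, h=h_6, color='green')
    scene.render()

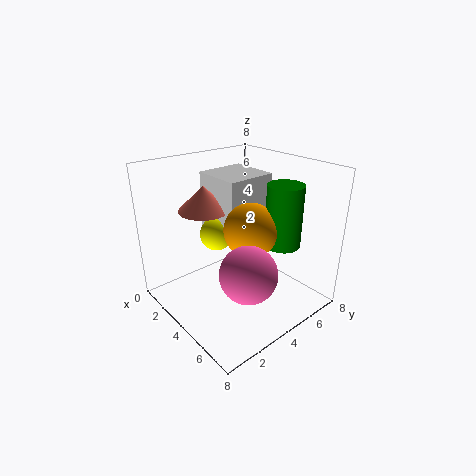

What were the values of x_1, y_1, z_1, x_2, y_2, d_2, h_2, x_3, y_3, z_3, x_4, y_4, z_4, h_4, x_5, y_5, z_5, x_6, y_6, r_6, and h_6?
x_1 = 4.5, y_1 = 4.5, z_1 = 4.5, x_2 = 0.5, y_2 = 4, d_2 = 3, h_2 = 3.5, x_3 = 2, y_3 = 4, z_3 = 3.5, x_4 = 1.5, y_4 = 3.5, z_4 = 5, h_4 = 1.5, x_5 = 6, y_5 = 3, z_5 = 3, x_6 = 5.5, y_6 = 6, r_6 = 1, h_6 = 3.5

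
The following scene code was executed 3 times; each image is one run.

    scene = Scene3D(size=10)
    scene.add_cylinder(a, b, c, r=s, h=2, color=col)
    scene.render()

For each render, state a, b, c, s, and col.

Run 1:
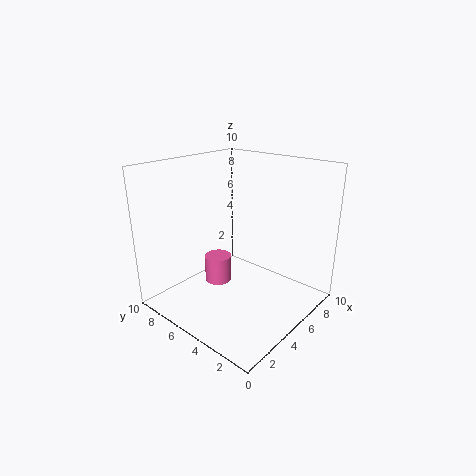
a = 5, b = 7, c = 1, s = 1, col = 'hotpink'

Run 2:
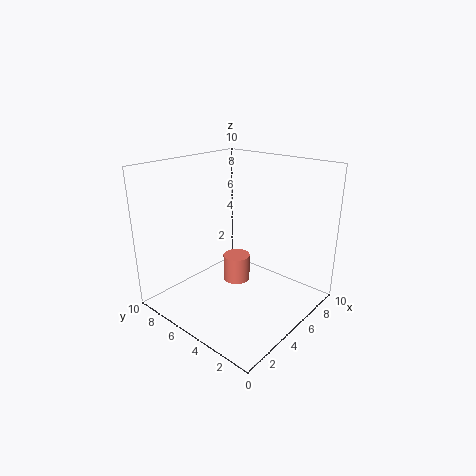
a = 6, b = 6, c = 1, s = 1, col = 'salmon'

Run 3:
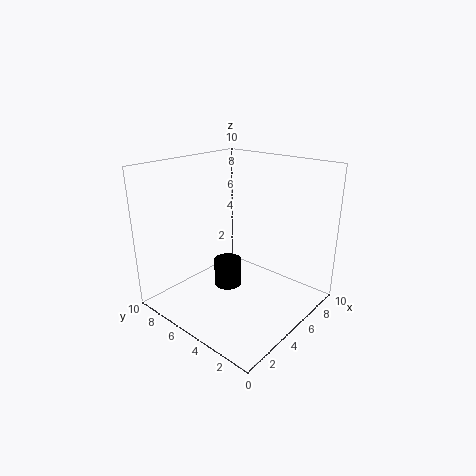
a = 5, b = 6, c = 1, s = 1, col = 'black'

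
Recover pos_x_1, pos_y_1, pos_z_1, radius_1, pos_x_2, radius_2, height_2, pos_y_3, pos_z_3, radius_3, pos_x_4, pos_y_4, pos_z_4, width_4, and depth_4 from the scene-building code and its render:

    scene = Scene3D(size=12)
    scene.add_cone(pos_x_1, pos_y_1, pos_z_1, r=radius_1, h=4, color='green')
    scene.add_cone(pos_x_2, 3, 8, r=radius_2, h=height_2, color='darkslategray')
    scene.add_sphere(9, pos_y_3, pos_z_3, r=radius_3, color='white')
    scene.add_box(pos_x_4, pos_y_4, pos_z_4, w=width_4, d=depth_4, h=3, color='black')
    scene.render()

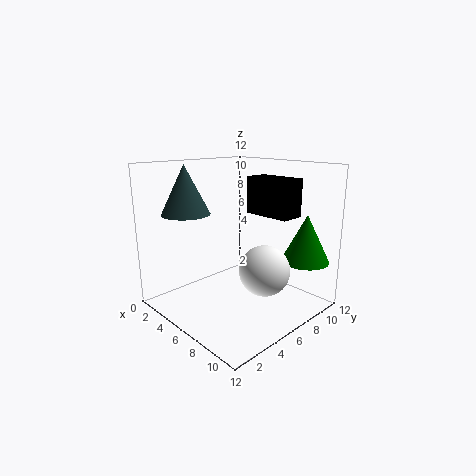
pos_x_1 = 10
pos_y_1 = 10
pos_z_1 = 4
radius_1 = 2
pos_x_2 = 3
radius_2 = 2
height_2 = 4
pos_y_3 = 6
pos_z_3 = 4
radius_3 = 2
pos_x_4 = 6
pos_y_4 = 7
pos_z_4 = 8
width_4 = 4
depth_4 = 2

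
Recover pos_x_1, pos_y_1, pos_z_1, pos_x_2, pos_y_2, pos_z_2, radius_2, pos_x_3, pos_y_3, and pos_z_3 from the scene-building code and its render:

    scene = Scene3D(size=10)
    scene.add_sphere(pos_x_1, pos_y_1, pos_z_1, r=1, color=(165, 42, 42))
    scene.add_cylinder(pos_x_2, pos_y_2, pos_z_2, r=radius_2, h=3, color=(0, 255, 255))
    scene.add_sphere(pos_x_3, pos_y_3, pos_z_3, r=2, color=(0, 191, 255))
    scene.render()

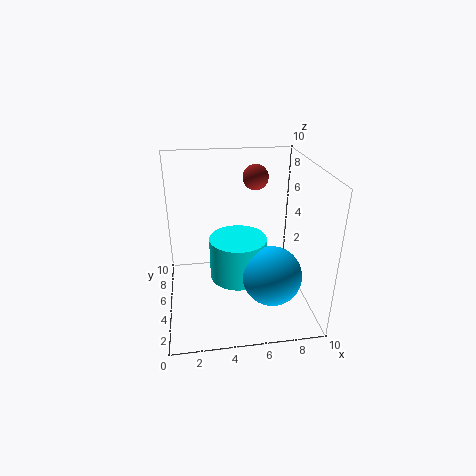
pos_x_1 = 7, pos_y_1 = 9, pos_z_1 = 8, pos_x_2 = 5, pos_y_2 = 5, pos_z_2 = 2, radius_2 = 2, pos_x_3 = 7, pos_y_3 = 3, pos_z_3 = 3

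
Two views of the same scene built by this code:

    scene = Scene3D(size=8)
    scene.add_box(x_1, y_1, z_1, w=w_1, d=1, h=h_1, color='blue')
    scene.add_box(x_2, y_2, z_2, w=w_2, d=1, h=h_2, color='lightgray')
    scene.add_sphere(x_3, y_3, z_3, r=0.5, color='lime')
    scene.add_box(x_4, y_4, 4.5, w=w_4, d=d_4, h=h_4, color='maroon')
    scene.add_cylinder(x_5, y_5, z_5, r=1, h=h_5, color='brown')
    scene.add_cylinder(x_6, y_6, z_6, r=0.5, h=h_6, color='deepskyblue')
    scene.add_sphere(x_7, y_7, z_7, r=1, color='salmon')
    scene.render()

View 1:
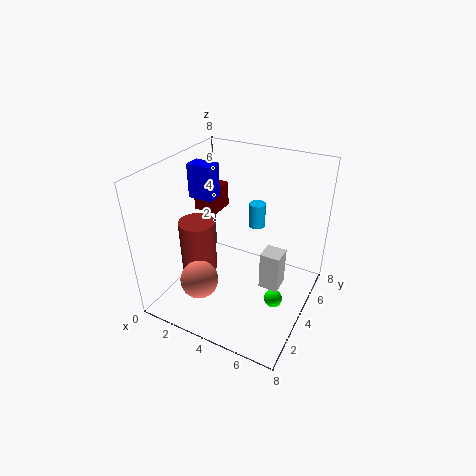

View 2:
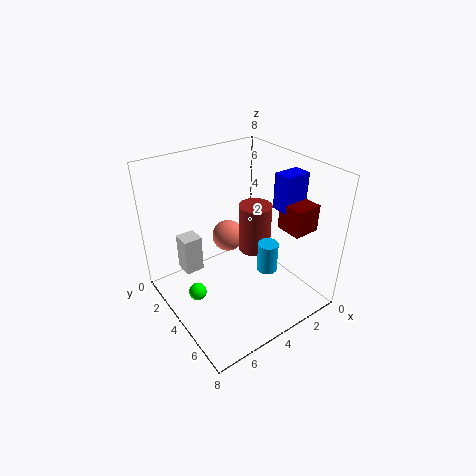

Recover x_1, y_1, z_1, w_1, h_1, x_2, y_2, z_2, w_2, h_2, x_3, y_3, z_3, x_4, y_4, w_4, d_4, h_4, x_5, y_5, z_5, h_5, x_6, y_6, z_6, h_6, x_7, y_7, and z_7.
x_1 = 0.5; y_1 = 4.5; z_1 = 5.5; w_1 = 1.5; h_1 = 2; x_2 = 6; y_2 = 2.5; z_2 = 2.5; w_2 = 1; h_2 = 2; x_3 = 6.5; y_3 = 3.5; z_3 = 1; x_4 = 0.5; y_4 = 5; w_4 = 1.5; d_4 = 1.5; h_4 = 1.5; x_5 = 2; y_5 = 3; z_5 = 2; h_5 = 3; x_6 = 4; y_6 = 6.5; z_6 = 3.5; h_6 = 1.5; x_7 = 3; y_7 = 1.5; z_7 = 2.5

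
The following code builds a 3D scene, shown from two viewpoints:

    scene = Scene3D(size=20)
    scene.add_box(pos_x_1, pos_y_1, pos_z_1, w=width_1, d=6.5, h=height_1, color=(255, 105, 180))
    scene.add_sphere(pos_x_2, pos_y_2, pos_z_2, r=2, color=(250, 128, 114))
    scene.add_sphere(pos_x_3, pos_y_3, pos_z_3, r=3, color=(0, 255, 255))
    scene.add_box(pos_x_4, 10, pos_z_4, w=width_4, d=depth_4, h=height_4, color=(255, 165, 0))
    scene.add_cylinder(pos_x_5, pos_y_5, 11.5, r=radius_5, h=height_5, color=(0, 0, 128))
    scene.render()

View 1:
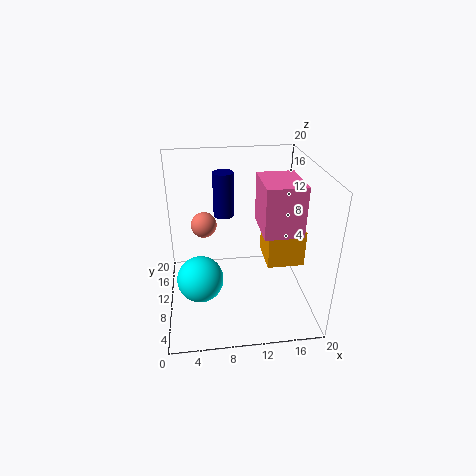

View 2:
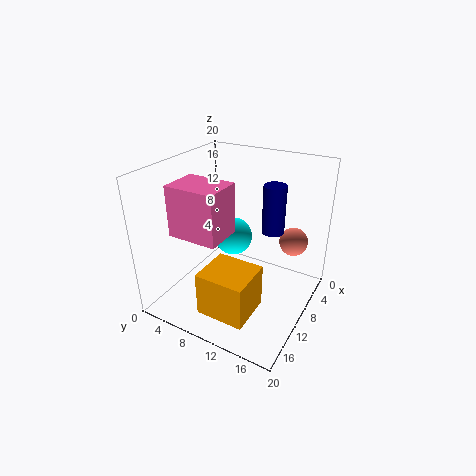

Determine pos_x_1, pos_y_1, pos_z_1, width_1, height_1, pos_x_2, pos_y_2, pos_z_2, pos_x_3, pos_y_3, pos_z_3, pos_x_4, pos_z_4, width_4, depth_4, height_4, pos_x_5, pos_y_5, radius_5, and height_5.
pos_x_1 = 12.5
pos_y_1 = 4.5
pos_z_1 = 12.5
width_1 = 5
height_1 = 6.5
pos_x_2 = 5.5
pos_y_2 = 16.5
pos_z_2 = 9
pos_x_3 = 4.5
pos_y_3 = 6
pos_z_3 = 6.5
pos_x_4 = 14.5
pos_z_4 = 4.5
width_4 = 5.5
depth_4 = 6
height_4 = 5.5
pos_x_5 = 8.5
pos_y_5 = 14.5
radius_5 = 1.5
height_5 = 6.5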